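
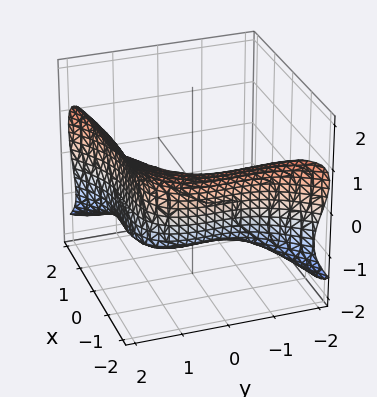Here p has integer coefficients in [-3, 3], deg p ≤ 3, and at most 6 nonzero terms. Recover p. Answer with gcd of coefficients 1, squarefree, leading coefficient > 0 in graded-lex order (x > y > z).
Degree: a generic line meets the surface in up to 3 points, so deg p = 3.
Observable constraints: it meets the z-axis at z = -1 (among the integer gridlines).
Solving for integer coefficients yields p as stated.

x^3 - y^3 - y^2*z + 3*z^3 + 3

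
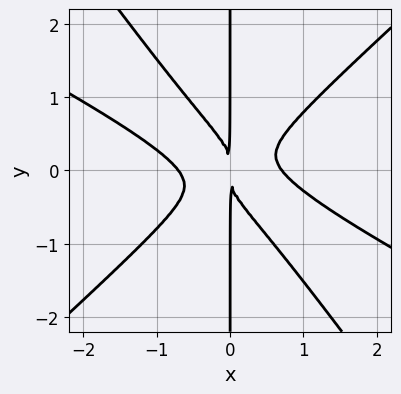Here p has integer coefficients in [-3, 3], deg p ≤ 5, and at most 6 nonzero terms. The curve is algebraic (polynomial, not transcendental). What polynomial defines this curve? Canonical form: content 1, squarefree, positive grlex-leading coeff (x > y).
1. Degree: a generic line meets the curve in up to 4 points, so deg p = 4.
2. From the visible intercepts: every point of the y-axis in the box is on the curve.
3. Assembling these constraints gives the stated polynomial.

2*x^4 + 3*x^3*y - 3*x^2*y^2 - 3*x*y^3 - x^2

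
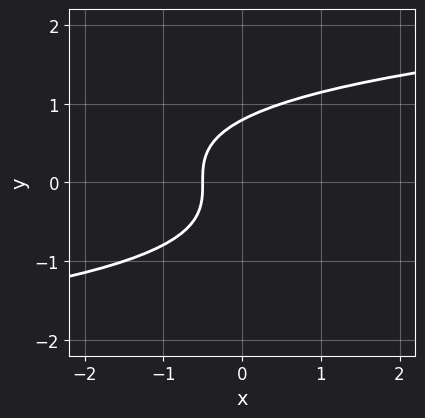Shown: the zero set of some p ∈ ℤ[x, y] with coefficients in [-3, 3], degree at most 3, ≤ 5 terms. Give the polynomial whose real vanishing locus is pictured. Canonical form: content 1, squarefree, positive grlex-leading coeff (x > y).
2*y^3 - 2*x - 1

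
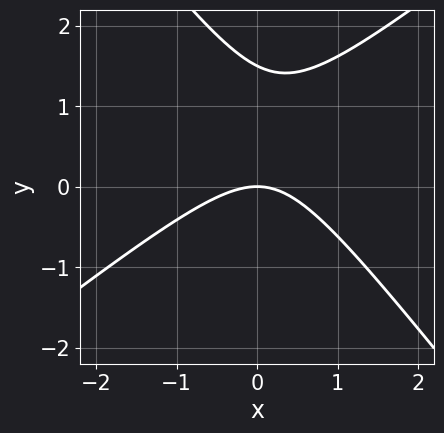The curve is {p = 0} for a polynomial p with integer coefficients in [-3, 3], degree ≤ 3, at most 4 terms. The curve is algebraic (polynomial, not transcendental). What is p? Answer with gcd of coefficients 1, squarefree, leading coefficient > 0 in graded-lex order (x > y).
2*x^2 - x*y - 2*y^2 + 3*y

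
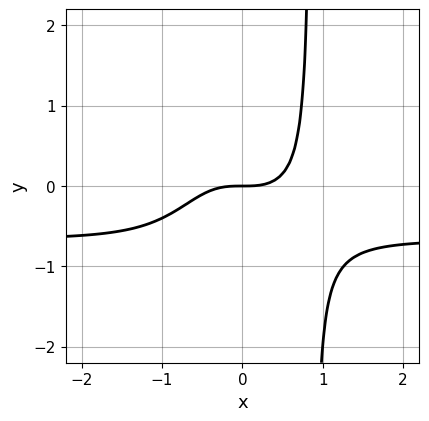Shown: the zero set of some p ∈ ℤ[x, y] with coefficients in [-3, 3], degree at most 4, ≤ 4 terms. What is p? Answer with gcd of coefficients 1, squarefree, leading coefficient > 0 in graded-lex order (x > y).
3*x^3*y + 2*x^3 - 2*y

1. deg p = 4. The shape is more complex than any degree-3 curve.
2. Observable constraints: it crosses the x-axis at the gridline x = 0; one y-axis crossing is at y = 0.
3. The integer polynomial consistent with all of this is the stated p.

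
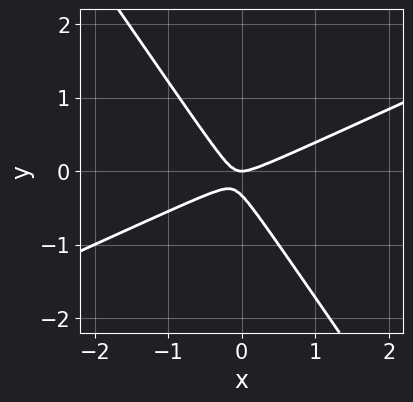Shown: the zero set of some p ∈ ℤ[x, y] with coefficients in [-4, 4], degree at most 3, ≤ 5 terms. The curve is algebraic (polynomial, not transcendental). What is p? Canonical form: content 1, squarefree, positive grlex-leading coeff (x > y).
2*x^2 - 3*x*y - 3*y^2 - y

The degree is 2 — the shape is more complex than any degree-1 curve.
Reading off the gridlines: it crosses the y-axis at the gridline y = 0; it crosses the x-axis at the gridline x = 0.
Putting this together gives p.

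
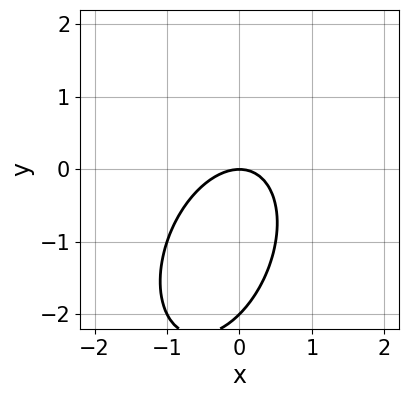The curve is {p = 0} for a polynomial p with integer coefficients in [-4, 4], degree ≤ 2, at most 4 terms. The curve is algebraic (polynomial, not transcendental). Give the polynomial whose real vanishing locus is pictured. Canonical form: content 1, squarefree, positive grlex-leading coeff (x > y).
2*x^2 - x*y + y^2 + 2*y

First, the degree is 2 — no degree-1 curve has this shape.
Next, from the axis intercepts and sections: among the integer gridlines, it crosses the y-axis at y ∈ {-2, 0}; one x-axis crossing is at x = 0.
Finally, solving for integer coefficients yields p as stated.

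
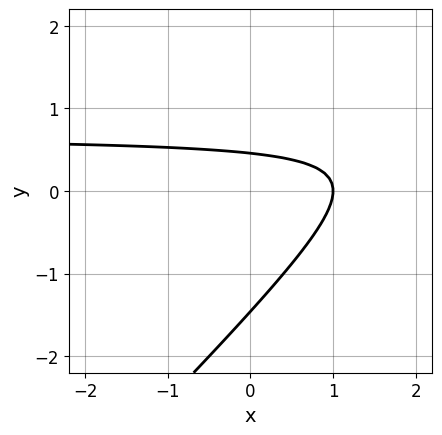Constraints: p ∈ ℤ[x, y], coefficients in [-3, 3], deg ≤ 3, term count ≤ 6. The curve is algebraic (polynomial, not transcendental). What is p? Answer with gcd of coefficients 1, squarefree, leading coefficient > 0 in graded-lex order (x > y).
deg p = 2. No degree-1 curve has this shape.
Observable constraints: it meets the x-axis at x = 1 (among the integer gridlines).
The integer polynomial consistent with all of this is the stated p.

3*x*y - 3*y^2 - 2*x - 3*y + 2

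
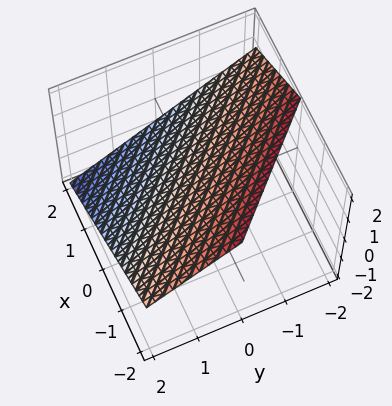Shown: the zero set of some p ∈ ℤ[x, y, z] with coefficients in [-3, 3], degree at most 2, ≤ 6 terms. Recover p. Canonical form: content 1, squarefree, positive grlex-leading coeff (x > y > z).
The degree is 1 — the surface is flat (a plane).
Reading off the gridlines: it meets the y-axis at y = 1 (among the integer gridlines); one x-axis crossing is at x = 1.
Together with the visible shape, these determine p as stated.

2*x + 2*y + 3*z - 2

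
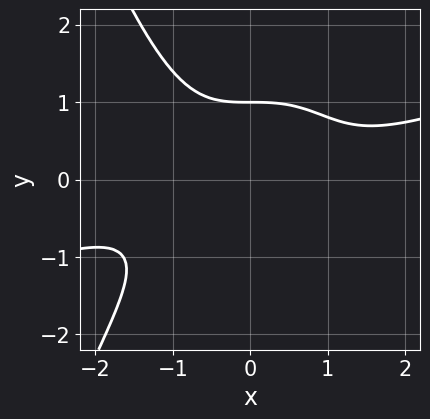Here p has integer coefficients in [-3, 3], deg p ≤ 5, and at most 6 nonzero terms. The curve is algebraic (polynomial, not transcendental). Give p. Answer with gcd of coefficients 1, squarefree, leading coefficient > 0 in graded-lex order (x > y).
The degree is 4 — a generic line meets the curve in up to 4 points.
Checking where it meets the axes: no x-intercept at any integer in the box; it meets the y-axis at y = 1 (among the integer gridlines).
Assembling these constraints gives the stated polynomial.

x^4 - 3*x^3*y - 3*y^3 + 3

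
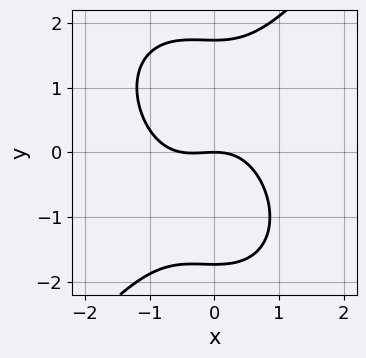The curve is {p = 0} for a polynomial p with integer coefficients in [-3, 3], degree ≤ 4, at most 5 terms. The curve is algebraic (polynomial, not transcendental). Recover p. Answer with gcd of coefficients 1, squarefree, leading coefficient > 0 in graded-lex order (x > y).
2*x^3 - y^3 + x^2 + 3*y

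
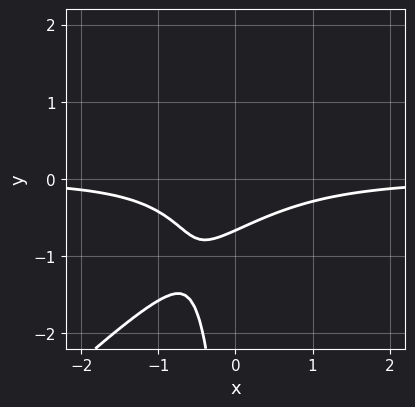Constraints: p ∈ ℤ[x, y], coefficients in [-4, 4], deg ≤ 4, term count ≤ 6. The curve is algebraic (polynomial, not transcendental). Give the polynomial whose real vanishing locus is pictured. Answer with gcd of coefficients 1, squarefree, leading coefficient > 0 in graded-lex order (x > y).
1. Degree: no degree-2 curve has this shape, so deg p = 3.
2. From the visible intercepts: it misses every integer gridline on the x-axis.
3. Assembling these constraints gives the stated polynomial.

3*x^2*y - 3*x*y^2 + 3*y + 2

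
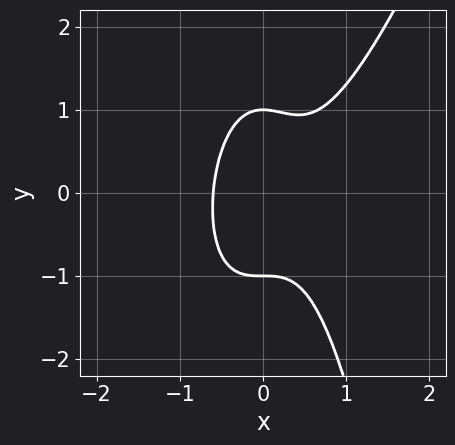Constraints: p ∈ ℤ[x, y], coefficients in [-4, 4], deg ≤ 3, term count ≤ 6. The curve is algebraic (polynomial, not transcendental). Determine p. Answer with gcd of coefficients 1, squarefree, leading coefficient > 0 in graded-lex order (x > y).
deg p = 3.
Checking where it meets the axes: the y-axis gridline crossings are at y ∈ {-1, 1}.
The integer polynomial consistent with all of this is the stated p.

3*x^3 - x^2*y - x^2 - y^2 + 1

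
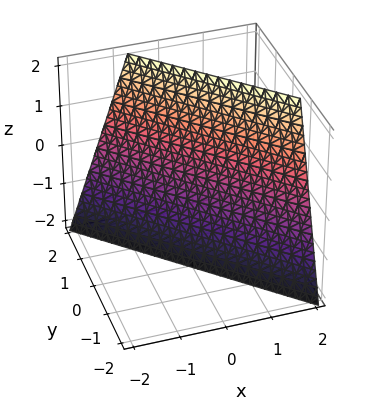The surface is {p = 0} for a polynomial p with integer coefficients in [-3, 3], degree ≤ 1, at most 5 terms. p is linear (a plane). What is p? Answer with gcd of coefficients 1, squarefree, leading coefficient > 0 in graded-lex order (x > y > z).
3*x + 3*y - z - 2

Degree: every cross-section is a straight line — this is a plane, so deg p = 1.
From the visible intercepts: it meets the z-axis at z = -2 (among the integer gridlines).
Solving for integer coefficients yields p as stated.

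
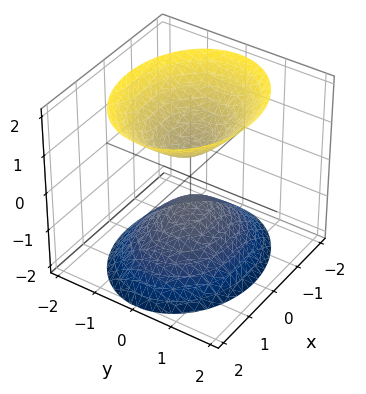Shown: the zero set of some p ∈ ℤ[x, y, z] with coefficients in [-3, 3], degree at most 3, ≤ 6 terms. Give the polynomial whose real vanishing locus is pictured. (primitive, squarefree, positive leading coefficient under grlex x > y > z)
(a) There are 2 components. They look like related sheets of one shape, so recover p as a whole.
(b) deg p = 2. Two sheets facing apart; a quadric.
(c) Symmetries: the z ↦ −z reflection is a symmetry, so z appears only in even powers; it's symmetric under y → −y, forcing even powers of y; mirror symmetry x ↦ −x ⇒ only even powers of x.
(d) From the visible intercepts: no x-intercept at any integer in the box; it misses every integer gridline on the y-axis.
(e) These observations pin down the coefficients.

2*x^2 + 3*y^2 - 2*z^2 + 1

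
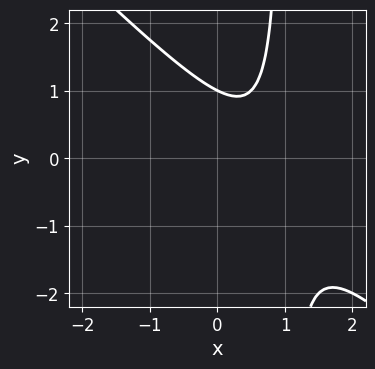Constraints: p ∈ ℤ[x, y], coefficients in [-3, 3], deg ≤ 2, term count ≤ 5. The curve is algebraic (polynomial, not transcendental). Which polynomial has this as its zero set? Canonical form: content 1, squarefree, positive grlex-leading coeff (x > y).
deg p = 2. No degree-1 curve has this shape.
Against the integer gridlines: it crosses the y-axis at the gridline y = 1; no x-intercept at any integer in the box.
Assembling these constraints gives the stated polynomial.

2*x^2 + 2*x*y - 3*x - 2*y + 2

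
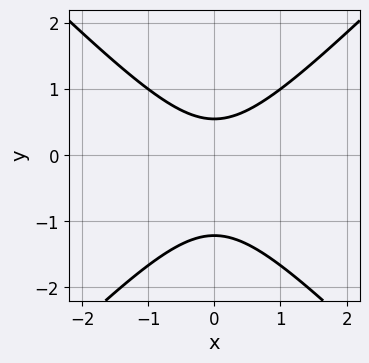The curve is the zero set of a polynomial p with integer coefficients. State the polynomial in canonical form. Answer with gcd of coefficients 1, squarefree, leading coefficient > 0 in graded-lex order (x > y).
3*x^2 - 3*y^2 - 2*y + 2

deg p = 2. No degree-1 curve has this shape.
Symmetries: the x ↦ −x reflection is a symmetry, so x appears only in even powers.
Reading off the gridlines: it misses every integer gridline on the x-axis.
Putting this together gives p.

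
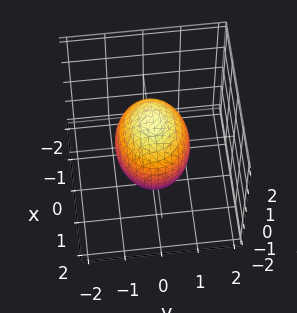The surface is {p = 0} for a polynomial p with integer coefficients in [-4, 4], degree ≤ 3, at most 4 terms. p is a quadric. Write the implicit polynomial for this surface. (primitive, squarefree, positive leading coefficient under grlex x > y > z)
(a) Degree: bounded and convex; a quadric, so deg p = 2.
(b) Symmetries: mirror symmetry y ↦ −y ⇒ only even powers of y; mirror symmetry x ↦ −x ⇒ only even powers of x; it's symmetric under z → −z, forcing even powers of z.
(c) Reading off the gridlines: among the integer gridlines, it crosses the y-axis at y ∈ {-1, 1}.
(d) Assembling these constraints gives the stated polynomial.

2*x^2 + 3*y^2 + 2*z^2 - 3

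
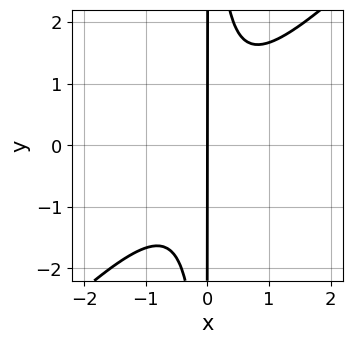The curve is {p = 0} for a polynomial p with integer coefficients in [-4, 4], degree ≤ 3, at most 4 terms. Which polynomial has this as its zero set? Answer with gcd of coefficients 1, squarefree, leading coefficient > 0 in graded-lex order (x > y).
3*x^3 - 3*x^2*y + 2*x

First, degree: no degree-2 curve has this shape, so deg p = 3.
Next, against the integer gridlines: one x-axis crossing is at x = 0; the visible y-axis segment lies entirely on the curve.
Finally, these observations pin down the coefficients.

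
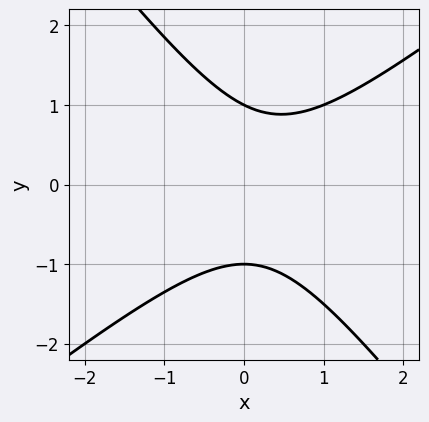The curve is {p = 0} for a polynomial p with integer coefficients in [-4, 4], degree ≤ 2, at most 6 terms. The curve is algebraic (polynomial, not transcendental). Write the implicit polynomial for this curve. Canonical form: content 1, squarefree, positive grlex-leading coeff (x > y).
(a) The degree is 2 — a generic line meets the curve in up to 2 points.
(b) Reading off the gridlines: it misses every integer gridline on the x-axis; among the integer gridlines, it crosses the y-axis at y ∈ {-1, 1}.
(c) These observations pin down the coefficients.

2*x^2 - x*y - 2*y^2 - x + 2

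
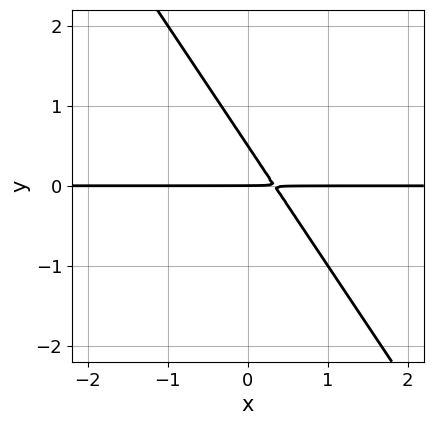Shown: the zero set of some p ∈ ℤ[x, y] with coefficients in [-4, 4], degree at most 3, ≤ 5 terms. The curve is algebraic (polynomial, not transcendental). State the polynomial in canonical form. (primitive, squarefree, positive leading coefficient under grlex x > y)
Degree: no degree-1 curve has this shape, so deg p = 2.
From the axis intercepts and sections: every point of the x-axis in the box is on the curve; it crosses the y-axis at the gridline y = 0.
Together with the visible shape, these determine p as stated.

3*x*y + 2*y^2 - y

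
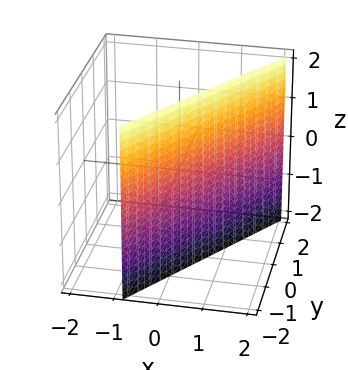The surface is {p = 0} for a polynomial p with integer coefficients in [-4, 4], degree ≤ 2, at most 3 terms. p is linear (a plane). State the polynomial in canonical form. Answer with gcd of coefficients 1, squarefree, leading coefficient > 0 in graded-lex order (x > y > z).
3*x - 2*y - 2

First, the degree is 1 — every cross-section is a straight line — this is a plane.
Then, from the axis intercepts and sections: one y-axis crossing is at y = -1; it misses every integer gridline on the z-axis.
Finally, solving for integer coefficients yields p as stated.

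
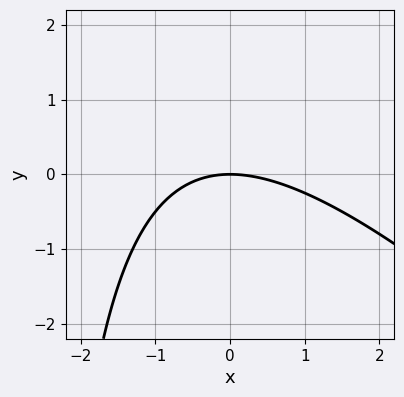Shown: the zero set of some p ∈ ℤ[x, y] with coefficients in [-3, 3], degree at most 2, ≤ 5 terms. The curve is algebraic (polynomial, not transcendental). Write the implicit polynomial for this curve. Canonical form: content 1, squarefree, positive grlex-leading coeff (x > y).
Degree: a generic line meets the curve in up to 2 points, so deg p = 2.
From the visible intercepts: one y-axis crossing is at y = 0; it crosses the x-axis at the gridline x = 0.
Matching integer coefficients to the picture gives p.

x^2 + x*y + 3*y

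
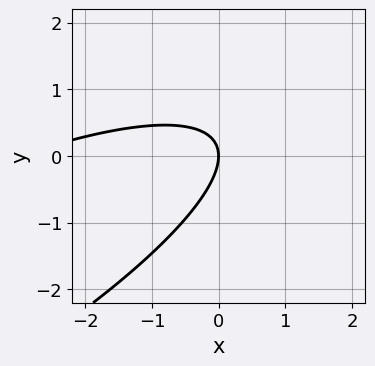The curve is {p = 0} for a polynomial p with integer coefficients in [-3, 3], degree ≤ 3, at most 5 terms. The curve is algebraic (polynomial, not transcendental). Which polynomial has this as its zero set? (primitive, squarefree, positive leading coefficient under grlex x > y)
1. deg p = 2. The shape is more complex than any degree-1 curve.
2. Checking where it meets the axes: it crosses the x-axis at the gridline x = 0; one y-axis crossing is at y = 0.
3. Together with the visible shape, these determine p as stated.

x^2 - 3*x*y + 3*y^2 + 3*x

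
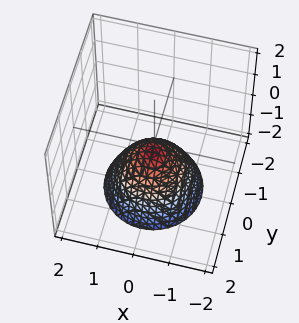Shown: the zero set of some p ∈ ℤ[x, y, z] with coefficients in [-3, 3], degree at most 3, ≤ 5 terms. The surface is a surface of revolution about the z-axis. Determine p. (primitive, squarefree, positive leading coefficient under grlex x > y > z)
1. Degree: no degree-1 surface has this shape, so deg p = 2.
2. Symmetries: rotational symmetry about the z-axis ⇒ p depends on x, y only through x² + y².
3. Against the integer gridlines: no x-intercept at any integer in the box; it misses every integer gridline on the y-axis; a circular section at z = -1 has radius between 0 and 1.
4. These observations pin down the coefficients.

3*x^2 + 3*y^2 + 3*z + 1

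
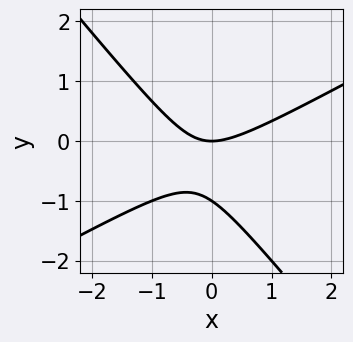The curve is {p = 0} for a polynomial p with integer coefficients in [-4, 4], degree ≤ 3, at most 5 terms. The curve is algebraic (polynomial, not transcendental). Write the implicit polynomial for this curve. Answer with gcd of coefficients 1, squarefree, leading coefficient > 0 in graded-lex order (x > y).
1. The degree is 2 — the shape is more complex than any degree-1 curve.
2. From the axis intercepts and sections: one x-axis crossing is at x = 0; among the integer gridlines, it crosses the y-axis at y ∈ {-1, 0}.
3. These observations pin down the coefficients.

2*x^2 - 2*x*y - 3*y^2 - 3*y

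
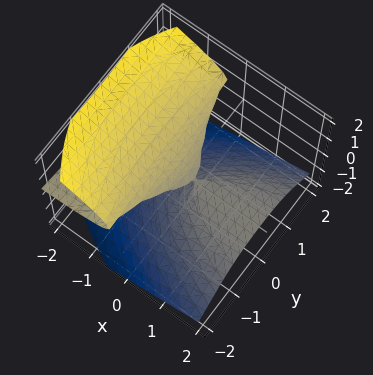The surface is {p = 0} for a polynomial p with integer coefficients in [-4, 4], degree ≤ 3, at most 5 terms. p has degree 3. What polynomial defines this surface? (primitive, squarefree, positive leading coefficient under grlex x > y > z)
y^2*z - 2*z^3 - 3*x*z - y^2 + z

First, deg p = 3. The shape is more complex than any degree-2 surface.
Then, checking where it meets the axes: it crosses the y-axis at the gridline y = 0; it meets the z-axis at z = 0 (among the integer gridlines).
Finally, fitting integer coefficients to these (and the overall shape) gives p. Check: (-2, 0, 0) on the x-axis lies on the surface, and p(-2, 0, 0) = 0. ✓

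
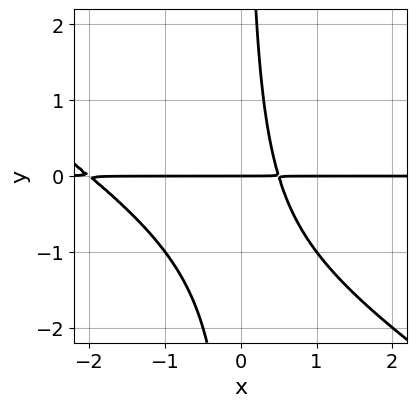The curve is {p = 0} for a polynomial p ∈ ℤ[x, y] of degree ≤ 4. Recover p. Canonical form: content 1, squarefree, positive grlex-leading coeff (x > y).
2*x^2*y + 3*x*y^2 + 3*x*y - 2*y

(a) deg p = 3. No degree-2 curve has this shape.
(b) Reading off the gridlines: it crosses the y-axis at the gridline y = 0; the visible x-axis segment lies entirely on the curve.
(c) The integer polynomial consistent with all of this is the stated p.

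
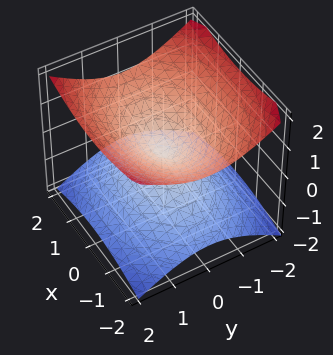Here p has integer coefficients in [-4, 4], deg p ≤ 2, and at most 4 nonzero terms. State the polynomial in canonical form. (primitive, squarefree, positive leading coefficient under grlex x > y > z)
x^2 + 2*y^2 - 3*z^2

1. Degree: a double cone through the origin; a quadric, so deg p = 2.
2. Symmetries: the x ↦ −x reflection is a symmetry, so x appears only in even powers; the y ↦ −y reflection is a symmetry, so y appears only in even powers; it's symmetric under z → −z, forcing even powers of z.
3. Observable constraints: it meets the y-axis at y = 0 (among the integer gridlines); it crosses the z-axis at the gridline z = 0; one x-axis crossing is at x = 0.
4. Fitting integer coefficients to these (and the overall shape) gives p.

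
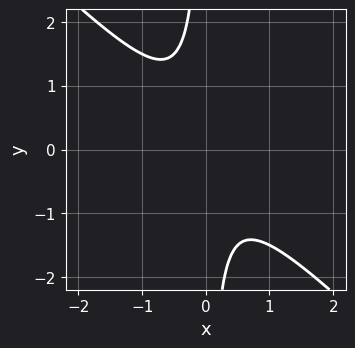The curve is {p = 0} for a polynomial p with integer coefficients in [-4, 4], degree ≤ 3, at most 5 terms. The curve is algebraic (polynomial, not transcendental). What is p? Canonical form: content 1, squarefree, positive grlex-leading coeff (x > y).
(a) deg p = 2. A generic line meets the curve in up to 2 points.
(b) From the visible intercepts: the curve avoids every integer x-axis point in the box; no y-intercept at any integer in the box.
(c) Matching integer coefficients to the picture gives p.

2*x^2 + 2*x*y + 1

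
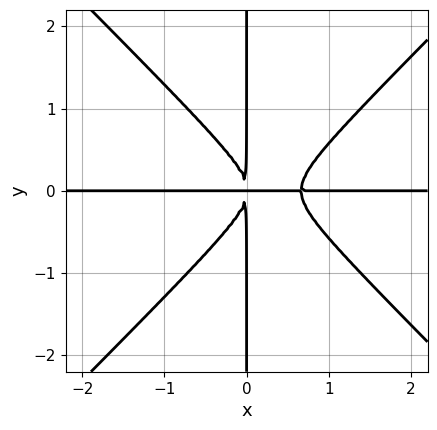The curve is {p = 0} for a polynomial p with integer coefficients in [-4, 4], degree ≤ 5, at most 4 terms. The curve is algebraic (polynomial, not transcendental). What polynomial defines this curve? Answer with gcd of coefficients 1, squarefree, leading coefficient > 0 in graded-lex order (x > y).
3*x^3*y - 3*x*y^3 - 2*x^2*y

First, degree: a generic line meets the curve in up to 4 points, so deg p = 4.
Next, from the axis intercepts and sections: the visible x-axis segment lies entirely on the curve; every point of the y-axis in the box is on the curve.
Finally, fitting integer coefficients to these (and the overall shape) gives p.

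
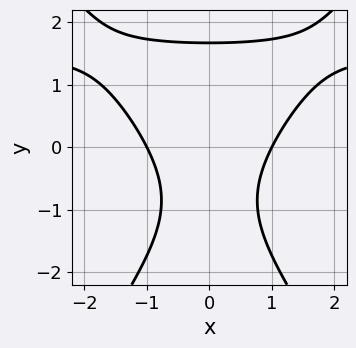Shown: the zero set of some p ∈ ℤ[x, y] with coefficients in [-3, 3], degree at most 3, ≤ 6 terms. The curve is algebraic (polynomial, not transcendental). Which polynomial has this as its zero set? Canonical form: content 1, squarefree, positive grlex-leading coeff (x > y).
2*x^2*y - y^3 - 3*x^2 + y + 3

(a) deg p = 3. The shape is more complex than any degree-2 curve.
(b) Symmetries: it's symmetric under x → −x, forcing even powers of x.
(c) Checking where it meets the axes: the x-axis gridline crossings are at x ∈ {-1, 1}.
(d) The integer polynomial consistent with all of this is the stated p.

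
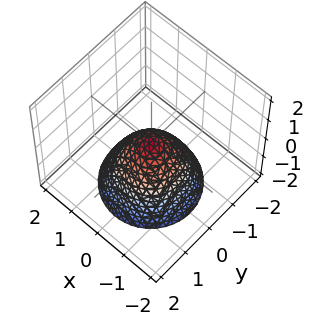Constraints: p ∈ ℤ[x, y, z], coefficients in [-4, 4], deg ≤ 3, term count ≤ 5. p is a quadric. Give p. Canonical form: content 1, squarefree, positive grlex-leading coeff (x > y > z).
x^2 + y^2 + z

The degree is 2 — a paraboloid; a quadric.
Symmetries: the surface is invariant under rotation about z: p = q(x² + y², z).
From the axis intercepts and sections: it meets the x-axis at x = 0 (among the integer gridlines); one z-axis crossing is at z = 0.
These observations pin down the coefficients.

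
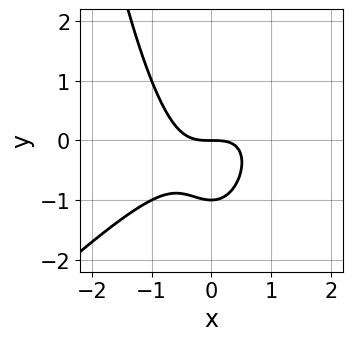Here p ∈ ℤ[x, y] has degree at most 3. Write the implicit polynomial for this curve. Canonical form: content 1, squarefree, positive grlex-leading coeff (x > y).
x^3 - x^2*y + y^2 + y

First, degree: no degree-2 curve has this shape, so deg p = 3.
Then, from the axis intercepts and sections: among the integer gridlines, it crosses the y-axis at y ∈ {-1, 0}; it crosses the x-axis at the gridline x = 0.
Finally, solving for integer coefficients yields p as stated.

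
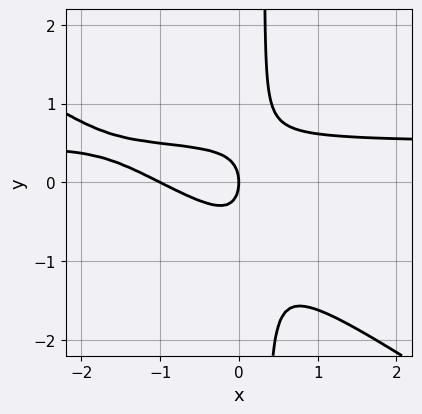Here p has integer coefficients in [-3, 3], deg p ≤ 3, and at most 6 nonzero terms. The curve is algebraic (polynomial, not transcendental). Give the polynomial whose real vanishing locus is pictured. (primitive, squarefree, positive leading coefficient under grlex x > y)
(a) Degree: the shape is more complex than any degree-2 curve, so deg p = 3.
(b) Observable constraints: one y-axis crossing is at y = 0; among the integer gridlines, it crosses the x-axis at x ∈ {-1, 0}.
(c) Matching integer coefficients to the picture gives p.

2*x^2*y + 3*x*y^2 - x^2 - y^2 - x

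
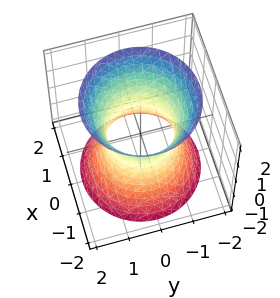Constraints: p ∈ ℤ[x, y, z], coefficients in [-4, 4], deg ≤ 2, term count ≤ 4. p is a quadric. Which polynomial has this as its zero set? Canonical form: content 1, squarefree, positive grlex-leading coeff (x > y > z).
First, deg p = 2.
Then, symmetries: it's symmetric under z → −z, forcing even powers of z; the z-axis is an axis of rotation, so x and y enter only as x² + y².
Then, against the integer gridlines: among the integer gridlines, it crosses the x-axis at x ∈ {-1, 1}; the surface avoids every integer z-axis point in the box; the y-axis gridline crossings are at y ∈ {-1, 1}; a circular section at z = -2 has radius between 1 and 2.
Finally, fitting integer coefficients to these (and the overall shape) gives p.

2*x^2 + 2*y^2 - z^2 - 2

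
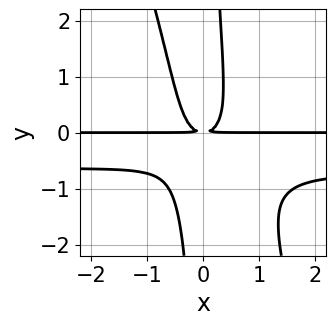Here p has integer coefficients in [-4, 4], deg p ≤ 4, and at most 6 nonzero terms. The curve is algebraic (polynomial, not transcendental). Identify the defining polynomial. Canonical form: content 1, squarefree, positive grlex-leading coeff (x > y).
3*x^2*y^2 + x*y^3 + 2*x^2*y - y^2

Degree: a generic line meets the curve in up to 4 points, so deg p = 4.
Reading off the gridlines: the visible x-axis segment lies entirely on the curve.
Matching integer coefficients to the picture gives p.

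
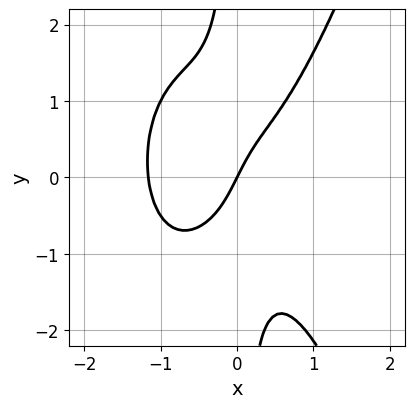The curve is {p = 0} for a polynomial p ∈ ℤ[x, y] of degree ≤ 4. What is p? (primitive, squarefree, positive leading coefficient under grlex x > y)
3*x^4 + 2*x^3 - 2*x*y^2 + 2*x - y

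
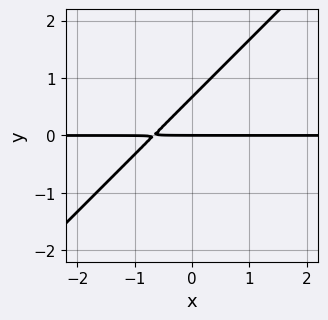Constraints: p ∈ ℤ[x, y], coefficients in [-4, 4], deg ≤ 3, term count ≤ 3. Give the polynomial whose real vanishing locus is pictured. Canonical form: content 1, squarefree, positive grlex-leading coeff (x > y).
Degree: a generic line meets the curve in up to 2 points, so deg p = 2.
Reading off the gridlines: one y-axis crossing is at y = 0; every point of the x-axis in the box is on the curve.
The integer polynomial consistent with all of this is the stated p.

3*x*y - 3*y^2 + 2*y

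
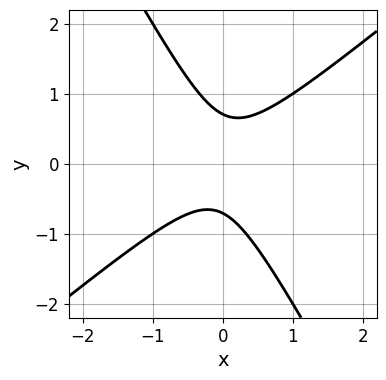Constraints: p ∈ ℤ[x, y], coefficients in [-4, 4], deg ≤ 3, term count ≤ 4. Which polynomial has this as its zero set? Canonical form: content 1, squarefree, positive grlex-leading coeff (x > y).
3*x^2 - 2*x*y - 2*y^2 + 1

1. The degree is 2 — a generic line meets the curve in up to 2 points.
2. From the visible intercepts: it misses every integer gridline on the x-axis.
3. Together with the visible shape, these determine p as stated.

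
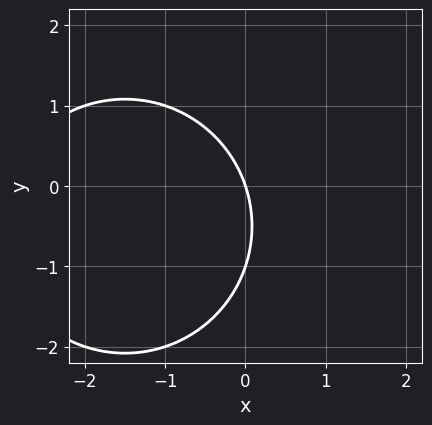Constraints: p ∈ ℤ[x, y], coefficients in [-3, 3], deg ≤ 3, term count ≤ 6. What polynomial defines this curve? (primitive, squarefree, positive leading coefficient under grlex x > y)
(a) Degree: a generic line meets the curve in up to 2 points, so deg p = 2.
(b) Reading off the gridlines: among the integer gridlines, it crosses the y-axis at y ∈ {-1, 0}; it crosses the x-axis at the gridline x = 0.
(c) Fitting integer coefficients to these (and the overall shape) gives p.

x^2 + y^2 + 3*x + y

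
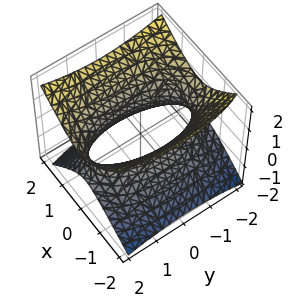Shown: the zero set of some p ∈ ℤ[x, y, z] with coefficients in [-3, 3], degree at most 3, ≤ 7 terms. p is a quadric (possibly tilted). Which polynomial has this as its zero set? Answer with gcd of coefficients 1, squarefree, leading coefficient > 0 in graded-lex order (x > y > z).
3*x^2 - x*z + y^2 - 3*z^2 - 3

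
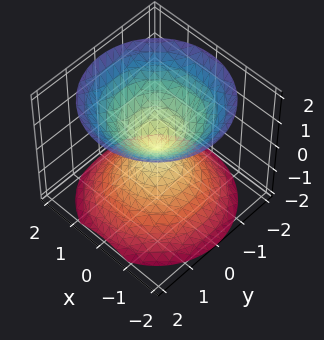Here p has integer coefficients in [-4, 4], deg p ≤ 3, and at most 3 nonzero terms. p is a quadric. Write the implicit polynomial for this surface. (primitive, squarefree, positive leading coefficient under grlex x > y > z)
First, there are 2 components. They look like related sheets of one shape, so recover p as a whole.
Then, deg p = 2. Two nappes meeting at a single point; a quadric.
Then, symmetries: the surface is invariant under rotation about z: p = q(x² + y², z); it's symmetric under z → −z, forcing even powers of z.
Then, reading off the gridlines: it crosses the z-axis at the gridline z = 0; it crosses the x-axis at the gridline x = 0; one y-axis crossing is at y = 0.
Finally, solving for integer coefficients yields p as stated.

x^2 + y^2 - z^2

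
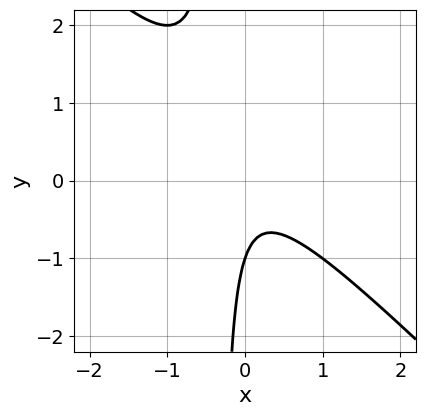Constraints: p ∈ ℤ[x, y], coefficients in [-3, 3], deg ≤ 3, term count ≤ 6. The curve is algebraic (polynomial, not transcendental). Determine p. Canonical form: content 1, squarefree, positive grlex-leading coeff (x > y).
3*x^2 + 3*x*y + y + 1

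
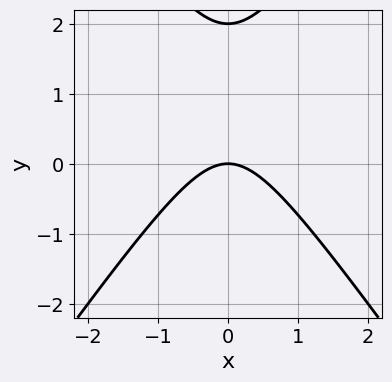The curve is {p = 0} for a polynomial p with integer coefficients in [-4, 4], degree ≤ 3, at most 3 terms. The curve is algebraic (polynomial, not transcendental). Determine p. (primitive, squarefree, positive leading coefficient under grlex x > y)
2*x^2 - y^2 + 2*y

1. The degree is 2 — no degree-1 curve has this shape.
2. Symmetries: it's symmetric under x → −x, forcing even powers of x.
3. Checking where it meets the axes: among the integer gridlines, it crosses the y-axis at y ∈ {0, 2}; it meets the x-axis at x = 0 (among the integer gridlines).
4. Putting this together gives p.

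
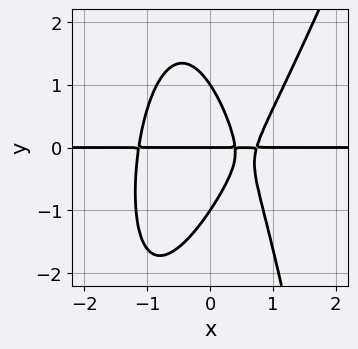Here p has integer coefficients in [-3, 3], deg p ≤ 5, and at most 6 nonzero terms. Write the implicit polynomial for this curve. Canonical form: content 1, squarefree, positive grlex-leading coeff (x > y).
3*x^3*y - x^2*y^2 - y^3 - 3*x*y + y

First, deg p = 4. No degree-3 curve has this shape.
Then, from the axis intercepts and sections: every point of the x-axis in the box is on the curve; the y-axis gridline crossings are at y ∈ {-1, 0, 1}.
Finally, together with the visible shape, these determine p as stated.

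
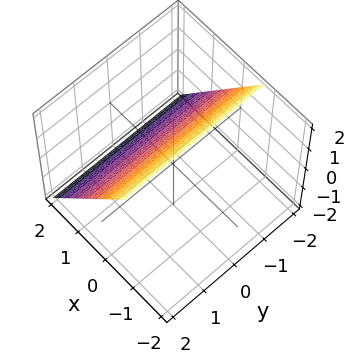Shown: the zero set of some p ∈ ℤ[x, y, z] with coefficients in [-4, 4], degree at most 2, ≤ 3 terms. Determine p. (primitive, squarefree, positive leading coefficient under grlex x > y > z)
3*x + 2*z - 2

1. deg p = 1.
2. Reading off the gridlines: it meets the z-axis at z = 1 (among the integer gridlines); the surface avoids every integer y-axis point in the box.
3. Fitting integer coefficients to these (and the overall shape) gives p.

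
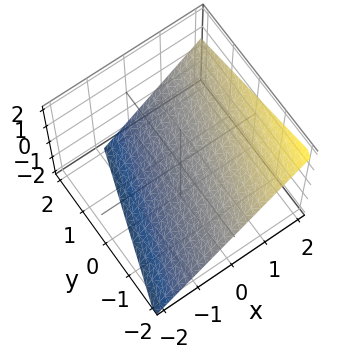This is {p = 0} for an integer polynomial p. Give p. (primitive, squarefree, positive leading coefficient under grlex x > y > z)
3*x - y - 3*z - 2

1. Degree: every cross-section is a straight line — this is a plane, so deg p = 1.
2. From the visible intercepts: it meets the y-axis at y = -2 (among the integer gridlines).
3. Matching integer coefficients to the picture gives p.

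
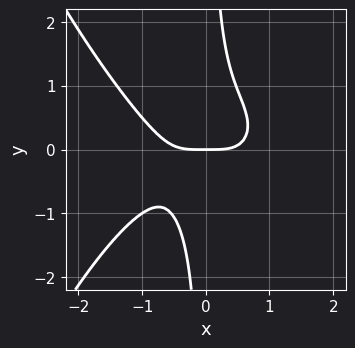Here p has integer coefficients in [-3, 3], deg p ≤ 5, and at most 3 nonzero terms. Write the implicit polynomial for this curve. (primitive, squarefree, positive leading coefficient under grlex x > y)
x^4 + 2*x*y^2 - y

First, the degree is 4 — a generic line meets the curve in up to 4 points.
Then, checking where it meets the axes: one y-axis crossing is at y = 0; it crosses the x-axis at the gridline x = 0.
Finally, assembling these constraints gives the stated polynomial.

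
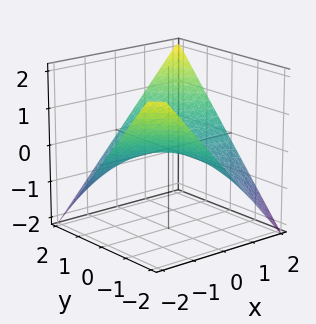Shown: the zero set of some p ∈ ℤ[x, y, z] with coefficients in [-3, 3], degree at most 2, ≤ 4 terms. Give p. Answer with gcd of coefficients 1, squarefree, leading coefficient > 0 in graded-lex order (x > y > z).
(a) Degree: a saddle surface; a quadric, so deg p = 2.
(b) From the axis intercepts and sections: one z-axis crossing is at z = 0; every point of the x-axis in the box is on the surface; every point of the y-axis in the box is on the surface.
(c) Putting this together gives p.

x*y - 2*z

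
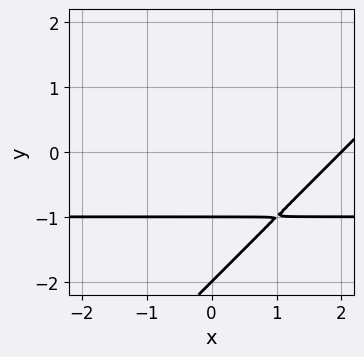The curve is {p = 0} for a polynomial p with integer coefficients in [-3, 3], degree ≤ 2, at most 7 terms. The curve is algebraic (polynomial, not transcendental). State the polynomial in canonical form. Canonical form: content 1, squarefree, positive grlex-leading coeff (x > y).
x*y - y^2 + x - 3*y - 2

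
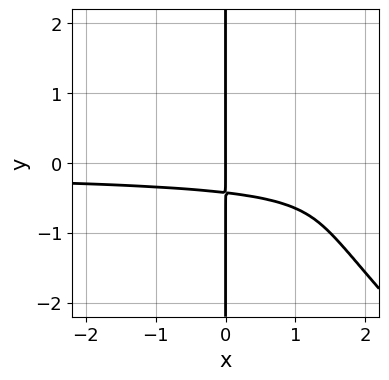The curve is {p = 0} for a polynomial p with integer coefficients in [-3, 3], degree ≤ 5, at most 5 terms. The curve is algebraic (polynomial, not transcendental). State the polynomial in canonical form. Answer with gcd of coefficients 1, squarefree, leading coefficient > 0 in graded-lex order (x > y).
2*x^2*y^2 + 2*x*y^3 + 2*x*y + x

Degree: no degree-3 curve has this shape, so deg p = 4.
From the visible intercepts: every point of the y-axis in the box is on the curve; it crosses the x-axis at the gridline x = 0.
Together with the visible shape, these determine p as stated.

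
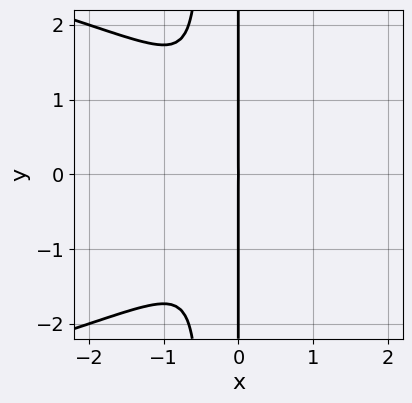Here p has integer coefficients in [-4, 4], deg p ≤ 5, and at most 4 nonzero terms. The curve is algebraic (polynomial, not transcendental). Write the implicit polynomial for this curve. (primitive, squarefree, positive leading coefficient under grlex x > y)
2*x^2*y^2 + 3*x^3 + x*y^2

The degree is 4 — no degree-3 curve has this shape.
Symmetries: it's symmetric under y → −y, forcing even powers of y.
Against the integer gridlines: the visible y-axis segment lies entirely on the curve; it meets the x-axis at x = 0 (among the integer gridlines).
These observations pin down the coefficients.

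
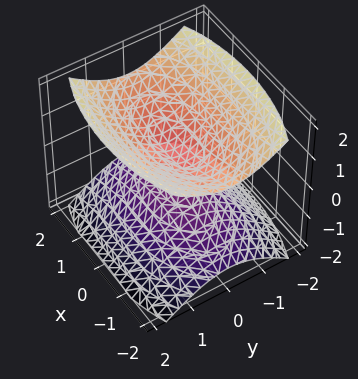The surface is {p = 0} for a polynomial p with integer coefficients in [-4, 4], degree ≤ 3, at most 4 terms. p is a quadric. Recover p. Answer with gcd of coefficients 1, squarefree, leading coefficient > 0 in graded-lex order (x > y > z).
First, there are 2 components.
Next, the degree is 2 — two separate bowl-shaped sheets opening away from each other; a quadric.
Then, symmetries: the z ↦ −z reflection is a symmetry, so z appears only in even powers; mirror symmetry x ↦ −x ⇒ only even powers of x; mirror symmetry y ↦ −y ⇒ only even powers of y.
Next, observable constraints: it misses every integer gridline on the x-axis; no y-intercept at any integer in the box.
Finally, solving for integer coefficients yields p as stated.

x^2 + 3*y^2 - 3*z^2 + 1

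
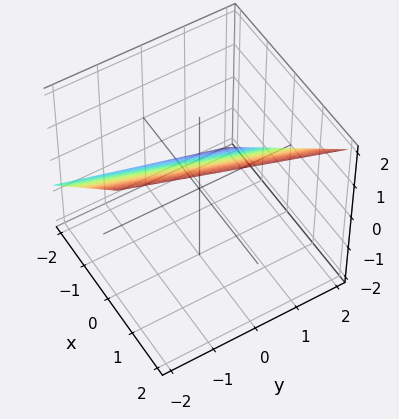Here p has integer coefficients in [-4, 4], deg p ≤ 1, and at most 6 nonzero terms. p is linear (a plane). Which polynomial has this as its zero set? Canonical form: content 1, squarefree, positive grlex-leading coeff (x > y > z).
First, deg p = 1.
Next, from the axis intercepts and sections: it meets the y-axis at y = 2 (among the integer gridlines).
Finally, these observations pin down the coefficients.

3*x - y - 3*z + 2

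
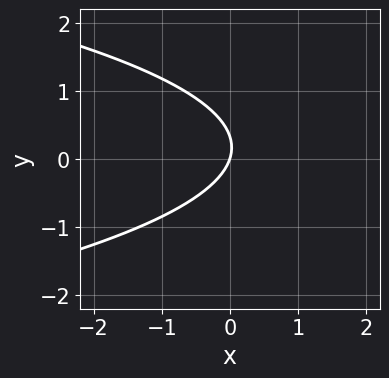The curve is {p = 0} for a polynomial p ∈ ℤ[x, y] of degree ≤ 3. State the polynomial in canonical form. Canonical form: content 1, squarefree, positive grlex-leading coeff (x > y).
3*y^2 + 3*x - y

deg p = 2. A generic line meets the curve in up to 2 points.
From the axis intercepts and sections: one y-axis crossing is at y = 0; it crosses the x-axis at the gridline x = 0.
The integer polynomial consistent with all of this is the stated p.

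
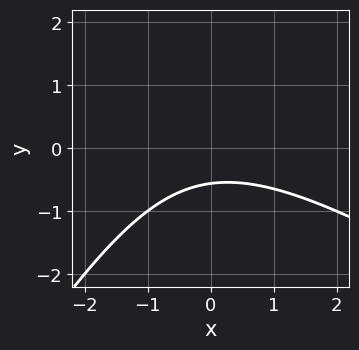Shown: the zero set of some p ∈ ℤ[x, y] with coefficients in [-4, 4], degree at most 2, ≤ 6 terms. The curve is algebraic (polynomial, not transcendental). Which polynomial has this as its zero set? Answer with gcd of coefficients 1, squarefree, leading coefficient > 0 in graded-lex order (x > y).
x^2 + x*y - y^2 + 3*y + 2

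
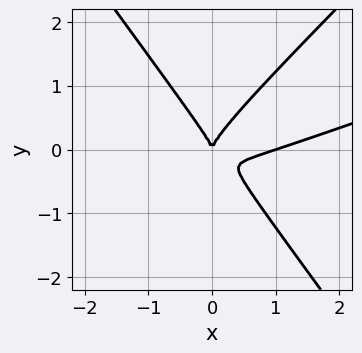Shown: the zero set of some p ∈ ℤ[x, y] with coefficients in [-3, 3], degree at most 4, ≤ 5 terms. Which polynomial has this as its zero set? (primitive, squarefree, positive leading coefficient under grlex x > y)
x^3 - 3*x^2*y + 2*y^3 - x^2

The degree is 3 — no degree-2 curve has this shape.
Checking where it meets the axes: one y-axis crossing is at y = 0; among the integer gridlines, it crosses the x-axis at x ∈ {0, 1}.
Putting this together gives p.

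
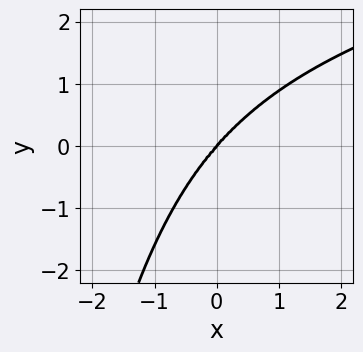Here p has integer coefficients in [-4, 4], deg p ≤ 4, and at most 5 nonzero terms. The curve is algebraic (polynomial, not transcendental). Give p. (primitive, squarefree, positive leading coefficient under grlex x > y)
1. Degree: no degree-3 curve has this shape, so deg p = 4.
2. Reading off the gridlines: it crosses the y-axis at the gridline y = 0; it meets the x-axis at x = 0 (among the integer gridlines).
3. Together with the visible shape, these determine p as stated.

2*x^2*y^2 - 3*x^3 + 2*y^3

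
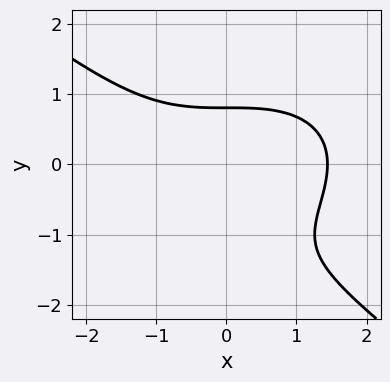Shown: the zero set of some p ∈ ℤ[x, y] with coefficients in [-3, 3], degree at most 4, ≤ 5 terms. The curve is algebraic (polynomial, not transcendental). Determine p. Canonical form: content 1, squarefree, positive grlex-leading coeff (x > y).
x^3 + 2*y^3 + 3*y^2 - 3

1. deg p = 3. The shape is more complex than any degree-2 curve.
2. The integer polynomial consistent with all of this is the stated p.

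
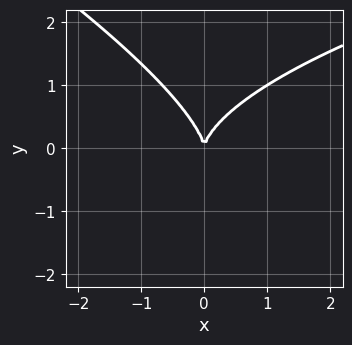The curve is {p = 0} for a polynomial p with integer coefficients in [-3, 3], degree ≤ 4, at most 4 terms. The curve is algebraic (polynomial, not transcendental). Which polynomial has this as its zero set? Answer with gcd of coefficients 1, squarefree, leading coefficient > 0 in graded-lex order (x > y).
1. The degree is 3 — no degree-2 curve has this shape.
2. Observable constraints: it meets the y-axis at y = 0 (among the integer gridlines); it meets the x-axis at x = 0 (among the integer gridlines).
3. The integer polynomial consistent with all of this is the stated p.

x*y^2 + 2*y^3 - 3*x^2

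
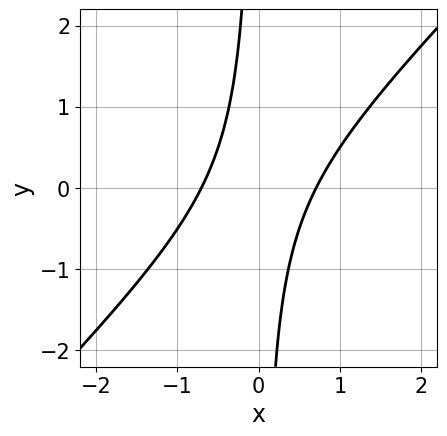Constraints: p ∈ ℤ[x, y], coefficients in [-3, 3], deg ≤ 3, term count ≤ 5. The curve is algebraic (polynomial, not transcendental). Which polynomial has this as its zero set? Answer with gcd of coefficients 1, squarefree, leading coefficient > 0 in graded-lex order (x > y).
2*x^2 - 2*x*y - 1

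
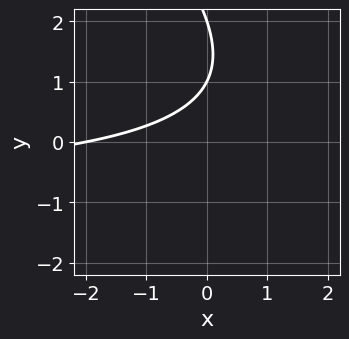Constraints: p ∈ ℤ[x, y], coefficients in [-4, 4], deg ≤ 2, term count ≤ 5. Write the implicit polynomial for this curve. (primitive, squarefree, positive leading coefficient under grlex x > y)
x*y + y^2 + x - 3*y + 2

1. The degree is 2 — a generic line meets the curve in up to 2 points.
2. Checking where it meets the axes: it meets the x-axis at x = -2 (among the integer gridlines); the y-axis gridline crossings are at y ∈ {1, 2}.
3. Assembling these constraints gives the stated polynomial.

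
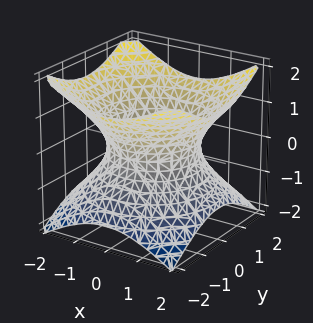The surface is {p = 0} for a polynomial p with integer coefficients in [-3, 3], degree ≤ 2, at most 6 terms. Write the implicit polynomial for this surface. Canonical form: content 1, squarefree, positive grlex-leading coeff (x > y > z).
2*x^2 + 2*y^2 - 3*z^2 - 3

First, degree: an hourglass — one-sheet hyperboloid; a quadric, so deg p = 2.
Next, by symmetry, the z-axis is an axis of rotation, so x and y enter only as x² + y²; it's symmetric under z → −z, forcing even powers of z.
Then, reading off the gridlines: the surface avoids every integer z-axis point in the box; a circular section at z = -1 has radius between 1 and 2.
Finally, assembling these constraints gives the stated polynomial.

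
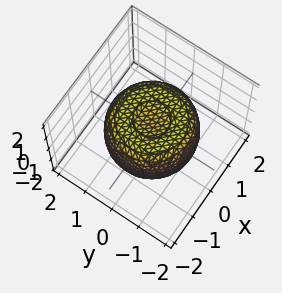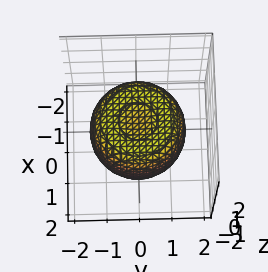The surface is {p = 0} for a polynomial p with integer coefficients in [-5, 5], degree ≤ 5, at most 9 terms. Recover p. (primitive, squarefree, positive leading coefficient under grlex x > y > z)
2*x^4 + 4*x^2*y^2 + 2*y^4 - 3*x^2 - 3*y^2 + 3*z^2 - 2

(a) The degree is 4 — a generic line meets the surface in up to 4 points.
(b) Symmetries: the surface is invariant under rotation about z: p = q(x² + y², z).
(c) Observable constraints: a circular section at z = 0 has radius between 1 and 2.
(d) Together with the visible shape, these determine p as stated.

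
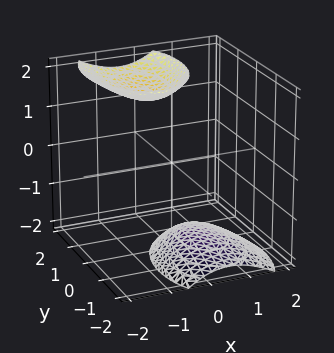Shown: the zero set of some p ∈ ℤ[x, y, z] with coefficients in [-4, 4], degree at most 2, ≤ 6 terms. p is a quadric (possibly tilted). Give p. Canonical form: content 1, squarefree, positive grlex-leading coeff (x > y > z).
(a) There are 2 components. Treating them together as one polynomial.
(b) deg p = 2. No degree-1 surface has this shape.
(c) Checking where it meets the axes: the surface avoids every integer y-axis point in the box; it misses every integer gridline on the x-axis.
(d) Solving for integer coefficients yields p as stated.

2*x^2 + x*z + y^2 - y*z - z^2 + 3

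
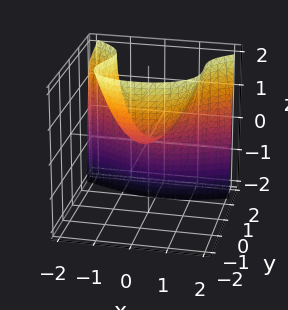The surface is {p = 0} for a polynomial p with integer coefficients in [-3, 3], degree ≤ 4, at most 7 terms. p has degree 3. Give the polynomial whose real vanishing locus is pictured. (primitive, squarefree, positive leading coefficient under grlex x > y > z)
3*y^3 - 2*y^2*z - 3*x^2 + x*y + 3*z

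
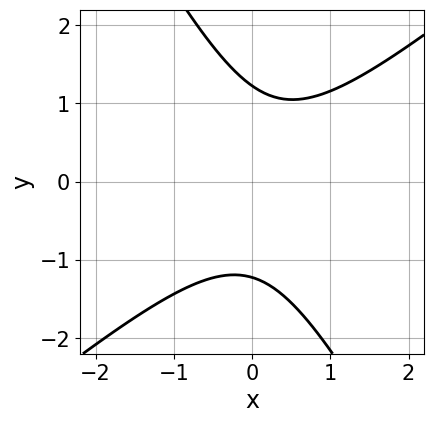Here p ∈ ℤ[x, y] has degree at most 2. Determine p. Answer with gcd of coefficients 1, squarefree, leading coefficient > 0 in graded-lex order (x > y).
1. Degree: the shape is more complex than any degree-1 curve, so deg p = 2.
2. Against the integer gridlines: no x-intercept at any integer in the box.
3. Fitting integer coefficients to these (and the overall shape) gives p.

3*x^2 - 2*x*y - 2*y^2 - x + 3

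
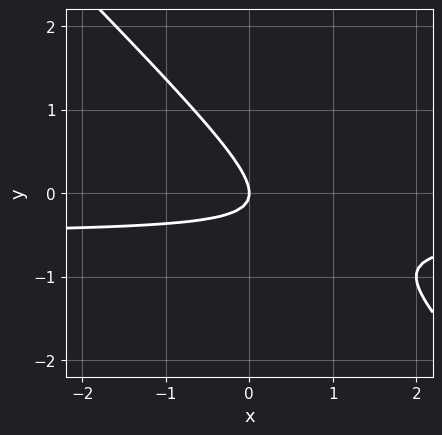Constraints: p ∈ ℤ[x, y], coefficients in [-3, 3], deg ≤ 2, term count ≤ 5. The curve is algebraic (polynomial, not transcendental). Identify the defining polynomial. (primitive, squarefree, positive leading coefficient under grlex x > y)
First, degree: no degree-1 curve has this shape, so deg p = 2.
Then, against the integer gridlines: one y-axis crossing is at y = 0; one x-axis crossing is at x = 0.
Finally, together with the visible shape, these determine p as stated.

2*x*y + 2*y^2 + x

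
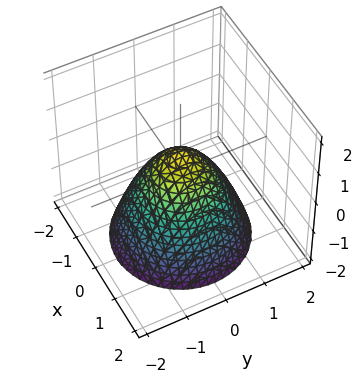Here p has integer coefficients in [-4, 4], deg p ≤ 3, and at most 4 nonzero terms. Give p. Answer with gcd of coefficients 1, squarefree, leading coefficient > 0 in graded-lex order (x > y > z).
2*x^2 + 2*y^2 + 2*z - 1

(a) deg p = 2. The shape is more complex than any degree-1 surface.
(b) Symmetries: rotational symmetry about the z-axis ⇒ p depends on x, y only through x² + y².
(c) Reading off the gridlines: a circular section at z = -1 has radius between 1 and 2.
(d) The integer polynomial consistent with all of this is the stated p.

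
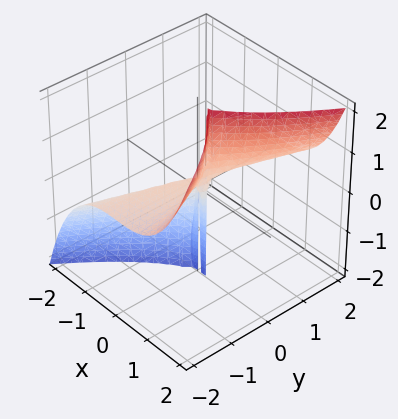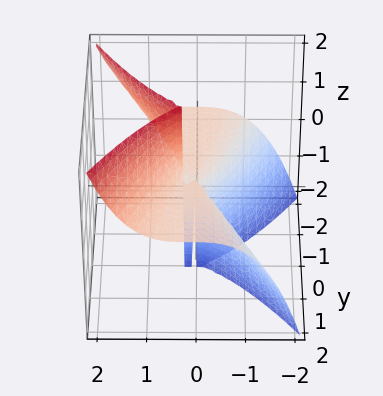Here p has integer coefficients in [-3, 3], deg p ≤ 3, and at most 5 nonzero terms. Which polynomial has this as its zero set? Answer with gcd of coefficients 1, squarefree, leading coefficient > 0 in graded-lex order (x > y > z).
1. The degree is 3 — a generic line meets the surface in up to 3 points.
2. From the visible intercepts: one y-axis crossing is at y = 0; it crosses the x-axis at the gridline x = 0; the visible z-axis segment lies entirely on the surface.
3. Solving for integer coefficients yields p as stated.

3*x^3 - 3*y^2*z - x^2 + y^2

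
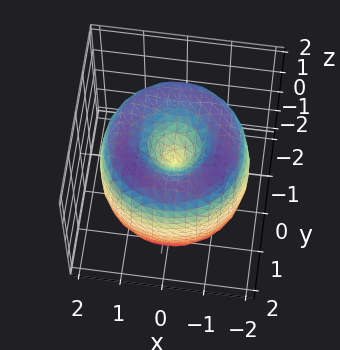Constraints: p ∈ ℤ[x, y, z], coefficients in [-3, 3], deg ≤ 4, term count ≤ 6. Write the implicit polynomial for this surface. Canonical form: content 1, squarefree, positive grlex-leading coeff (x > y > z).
deg p = 4. The shape is more complex than any degree-3 surface.
By symmetry, the surface is invariant under rotation about z: p = q(x² + y², z).
Checking where it meets the axes: one z-axis crossing is at z = 0; a circular section at z = 1 has radius between 0 and 1; it meets the y-axis at y = 0 (among the integer gridlines); it meets the x-axis at x = 0 (among the integer gridlines).
Putting this together gives p.

x^4 + 2*x^2*y^2 + y^4 - 3*x^2 - 3*y^2 + z^2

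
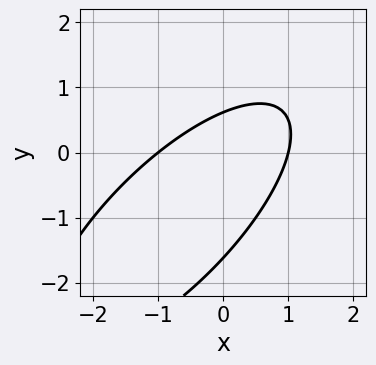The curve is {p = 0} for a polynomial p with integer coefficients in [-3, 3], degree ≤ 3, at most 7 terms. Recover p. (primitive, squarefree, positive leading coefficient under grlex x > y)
2*x^2 - 3*x*y + 2*y^2 + 2*y - 2

Degree: a generic line meets the curve in up to 2 points, so deg p = 2.
From the axis intercepts and sections: the x-axis gridline crossings are at x ∈ {-1, 1}.
The integer polynomial consistent with all of this is the stated p.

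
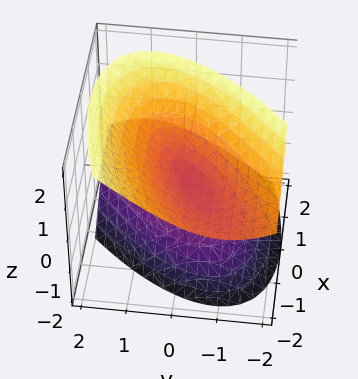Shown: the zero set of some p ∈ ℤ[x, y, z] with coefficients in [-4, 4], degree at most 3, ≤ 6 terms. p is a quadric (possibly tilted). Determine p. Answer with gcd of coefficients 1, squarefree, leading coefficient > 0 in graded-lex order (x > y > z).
x^2 - 2*x*y + 2*x*z + 2*y^2 - 2*z^2

First, I count 2 distinct pieces. They look like related sheets of one shape, so recover p as a whole.
Then, the degree is 2 — the shape is more complex than any degree-1 surface.
Next, from the visible intercepts: it meets the z-axis at z = 0 (among the integer gridlines); it meets the y-axis at y = 0 (among the integer gridlines); it meets the x-axis at x = 0 (among the integer gridlines).
Finally, these observations pin down the coefficients.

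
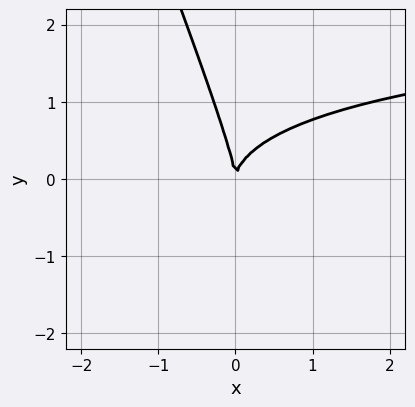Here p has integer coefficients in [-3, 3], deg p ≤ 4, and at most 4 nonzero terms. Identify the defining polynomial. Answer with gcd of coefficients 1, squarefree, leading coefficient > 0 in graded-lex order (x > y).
Degree: a generic line meets the curve in up to 3 points, so deg p = 3.
From the visible intercepts: it crosses the x-axis at the gridline x = 0; it meets the y-axis at y = 0 (among the integer gridlines).
Matching integer coefficients to the picture gives p.

x^2*y + 3*x*y^2 + y^3 - 3*x^2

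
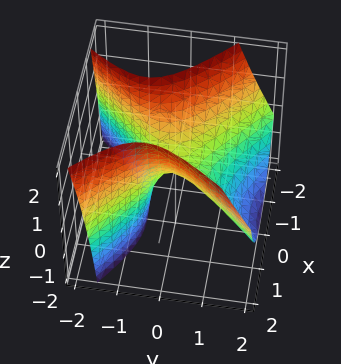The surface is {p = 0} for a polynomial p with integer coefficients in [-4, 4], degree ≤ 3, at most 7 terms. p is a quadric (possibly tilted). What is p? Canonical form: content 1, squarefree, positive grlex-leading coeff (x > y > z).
(a) deg p = 2.
(b) Observable constraints: one z-axis crossing is at z = 0; it crosses the x-axis at the gridline x = 0; it meets the y-axis at y = 0 (among the integer gridlines).
(c) Assembling these constraints gives the stated polynomial.

3*x^2 + x*y - 3*y^2 - 2*y*z - 2*z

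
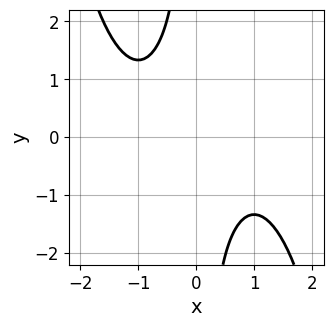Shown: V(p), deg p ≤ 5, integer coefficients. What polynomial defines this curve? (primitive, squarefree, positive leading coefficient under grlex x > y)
x^4 + 3*x*y + 3

First, deg p = 4. The shape is more complex than any degree-3 curve.
Then, observable constraints: the curve avoids every integer y-axis point in the box; the curve avoids every integer x-axis point in the box.
Finally, matching integer coefficients to the picture gives p.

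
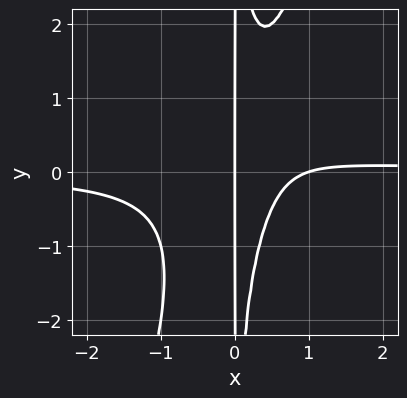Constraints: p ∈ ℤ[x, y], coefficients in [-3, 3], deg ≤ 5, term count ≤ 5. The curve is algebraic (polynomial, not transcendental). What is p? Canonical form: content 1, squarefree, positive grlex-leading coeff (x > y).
First, the degree is 4 — no degree-3 curve has this shape.
Then, against the integer gridlines: the x-axis gridline crossings are at x ∈ {0, 1}; the visible y-axis segment lies entirely on the curve.
Finally, these observations pin down the coefficients.

3*x^3*y - x^2*y^2 - x^2 + x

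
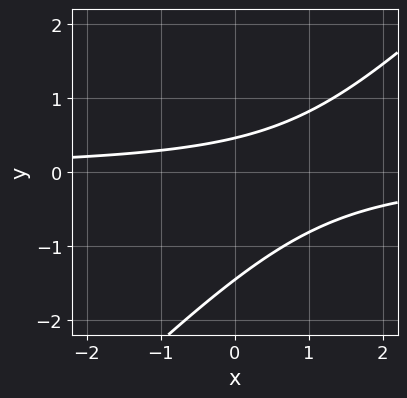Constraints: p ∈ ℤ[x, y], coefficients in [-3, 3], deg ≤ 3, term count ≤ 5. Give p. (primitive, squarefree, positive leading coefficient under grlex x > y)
First, deg p = 2. No degree-1 curve has this shape.
Next, from the axis intercepts and sections: it misses every integer gridline on the x-axis.
Finally, solving for integer coefficients yields p as stated.

3*x*y - 3*y^2 - 3*y + 2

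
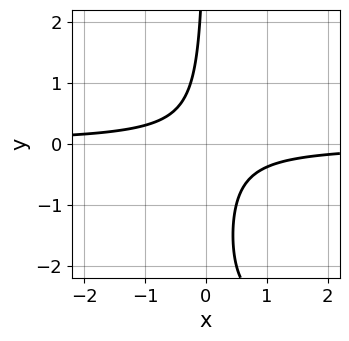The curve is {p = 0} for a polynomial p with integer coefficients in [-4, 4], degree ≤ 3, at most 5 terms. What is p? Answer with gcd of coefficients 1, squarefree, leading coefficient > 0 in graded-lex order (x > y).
x*y^2 + 3*x*y + 1

The degree is 3 — no degree-2 curve has this shape.
From the visible intercepts: it misses every integer gridline on the x-axis; it misses every integer gridline on the y-axis.
Putting this together gives p.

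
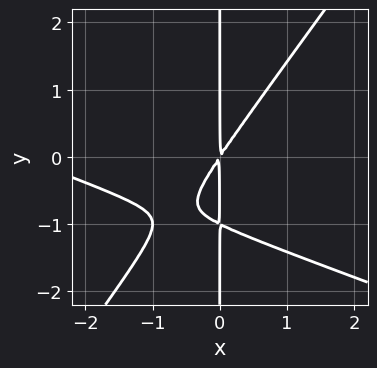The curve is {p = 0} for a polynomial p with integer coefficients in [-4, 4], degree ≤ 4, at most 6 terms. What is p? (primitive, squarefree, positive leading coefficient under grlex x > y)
The degree is 3 — the shape is more complex than any degree-2 curve.
Against the integer gridlines: every point of the y-axis in the box is on the curve.
Fitting integer coefficients to these (and the overall shape) gives p.

x^3 + 2*x^2*y - 2*x*y^2 + 3*x^2 - 2*x*y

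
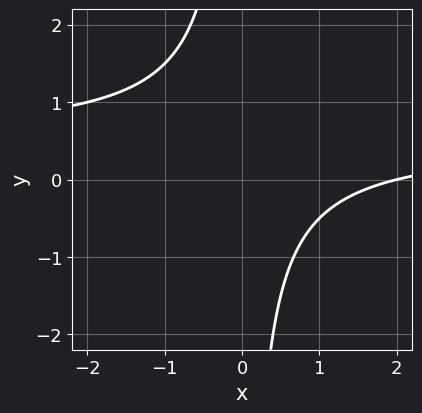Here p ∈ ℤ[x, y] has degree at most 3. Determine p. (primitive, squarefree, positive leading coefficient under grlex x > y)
deg p = 2. No degree-1 curve has this shape.
Reading off the gridlines: the curve avoids every integer y-axis point in the box; it meets the x-axis at x = 2 (among the integer gridlines).
Matching integer coefficients to the picture gives p.

2*x*y - x + 2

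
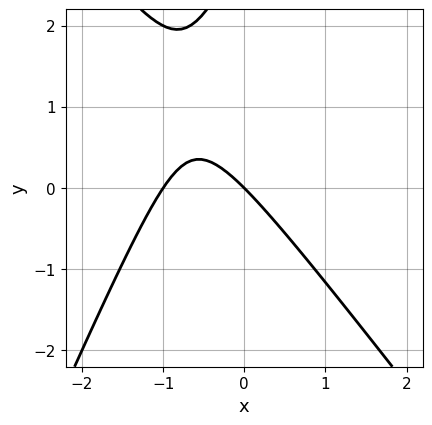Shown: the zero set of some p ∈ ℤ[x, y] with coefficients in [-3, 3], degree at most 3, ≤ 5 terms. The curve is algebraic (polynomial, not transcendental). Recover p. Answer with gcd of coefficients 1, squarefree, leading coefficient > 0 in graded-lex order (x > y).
3*x^2 + x*y - y^2 + 3*x + 3*y

The degree is 2 — no degree-1 curve has this shape.
From the axis intercepts and sections: one y-axis crossing is at y = 0; the x-axis gridline crossings are at x ∈ {-1, 0}.
Fitting integer coefficients to these (and the overall shape) gives p.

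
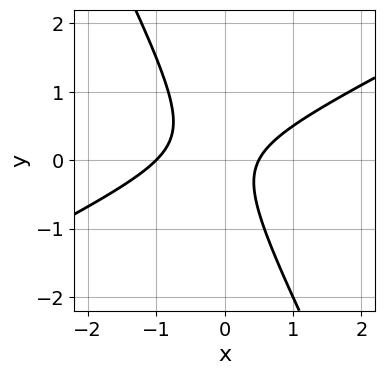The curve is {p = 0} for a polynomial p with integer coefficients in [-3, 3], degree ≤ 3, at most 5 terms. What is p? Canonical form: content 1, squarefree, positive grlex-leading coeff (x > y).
The degree is 2 — a generic line meets the curve in up to 2 points.
Against the integer gridlines: it crosses the x-axis at the gridline x = -1; the curve avoids every integer y-axis point in the box.
Together with the visible shape, these determine p as stated.

2*x^2 - 3*x*y - 2*y^2 + x - 1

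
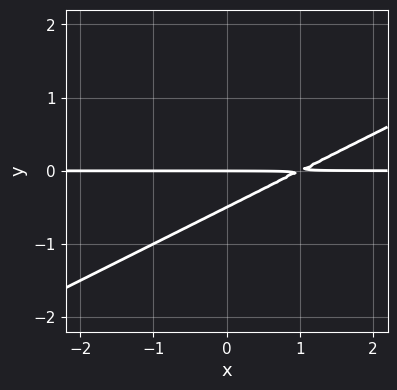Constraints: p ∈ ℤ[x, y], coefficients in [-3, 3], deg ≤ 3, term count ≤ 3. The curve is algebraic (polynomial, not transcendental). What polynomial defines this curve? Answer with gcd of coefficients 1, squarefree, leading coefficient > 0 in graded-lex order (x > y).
x*y - 2*y^2 - y

deg p = 2. The shape is more complex than any degree-1 curve.
Observable constraints: the visible x-axis segment lies entirely on the curve; one y-axis crossing is at y = 0.
Fitting integer coefficients to these (and the overall shape) gives p.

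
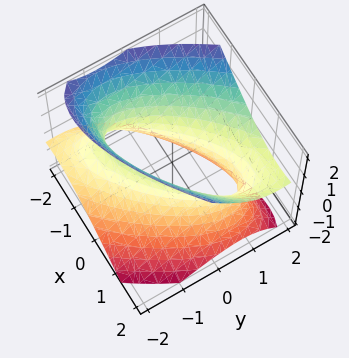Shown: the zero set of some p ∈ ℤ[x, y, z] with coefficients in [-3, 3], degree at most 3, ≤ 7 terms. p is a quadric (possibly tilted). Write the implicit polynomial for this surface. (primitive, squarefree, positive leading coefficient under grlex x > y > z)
2*x^2 - 3*x*y + 2*y^2 - 2*y*z - 2*z^2 - 2

The degree is 2 — the shape is more complex than any degree-1 surface.
Observable constraints: among the integer gridlines, it crosses the y-axis at y ∈ {-1, 1}; among the integer gridlines, it crosses the x-axis at x ∈ {-1, 1}; it misses every integer gridline on the z-axis.
Solving for integer coefficients yields p as stated.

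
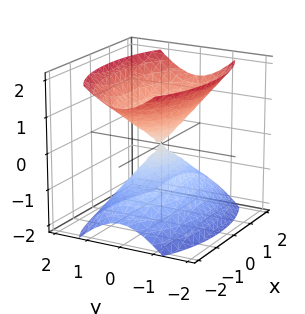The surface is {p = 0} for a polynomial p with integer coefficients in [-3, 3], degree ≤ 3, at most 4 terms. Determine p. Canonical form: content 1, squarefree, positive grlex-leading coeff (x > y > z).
x^2 + 3*y^2 - 2*z^2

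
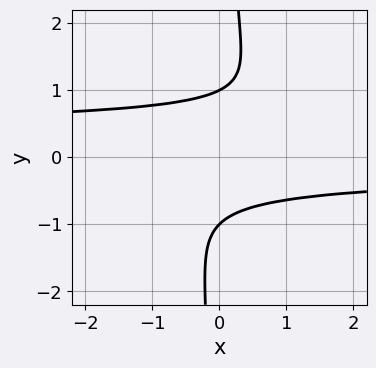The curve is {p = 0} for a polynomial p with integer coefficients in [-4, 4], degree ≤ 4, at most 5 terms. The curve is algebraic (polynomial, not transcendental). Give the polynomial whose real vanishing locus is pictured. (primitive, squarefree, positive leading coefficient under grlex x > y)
3*x*y^3 - x*y^2 - 2*y^2 + 2

First, the degree is 4 — the shape is more complex than any degree-3 curve.
Then, reading off the gridlines: among the integer gridlines, it crosses the y-axis at y ∈ {-1, 1}; it misses every integer gridline on the x-axis.
Finally, fitting integer coefficients to these (and the overall shape) gives p.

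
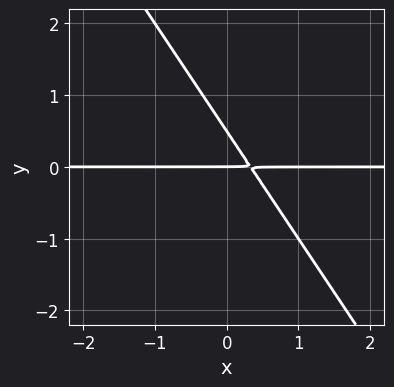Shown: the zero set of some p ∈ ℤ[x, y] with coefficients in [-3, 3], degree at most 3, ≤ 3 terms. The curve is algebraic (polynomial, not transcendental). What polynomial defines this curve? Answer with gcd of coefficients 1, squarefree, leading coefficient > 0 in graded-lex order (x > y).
deg p = 2. The shape is more complex than any degree-1 curve.
Observable constraints: every point of the x-axis in the box is on the curve; one y-axis crossing is at y = 0.
Matching integer coefficients to the picture gives p.

3*x*y + 2*y^2 - y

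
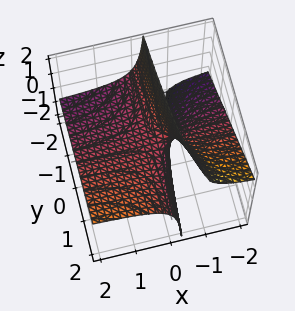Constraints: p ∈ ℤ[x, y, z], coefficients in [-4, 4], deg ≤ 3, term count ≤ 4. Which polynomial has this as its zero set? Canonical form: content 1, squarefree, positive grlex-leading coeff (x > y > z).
x*y - 2*x*z - z

deg p = 2.
Against the integer gridlines: it meets the z-axis at z = 0 (among the integer gridlines); the visible y-axis segment lies entirely on the surface; every point of the x-axis in the box is on the surface.
Putting this together gives p.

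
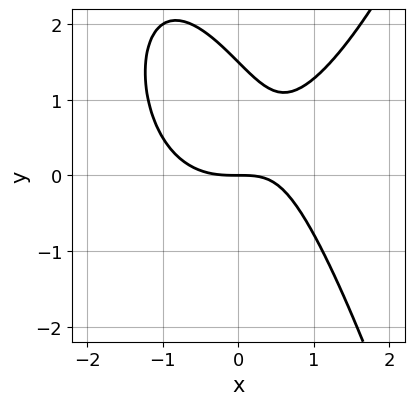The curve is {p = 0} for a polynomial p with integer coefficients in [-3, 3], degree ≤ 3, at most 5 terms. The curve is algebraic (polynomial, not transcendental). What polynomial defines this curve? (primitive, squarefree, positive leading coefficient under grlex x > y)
2*x^3 - 2*x*y - 2*y^2 + 3*y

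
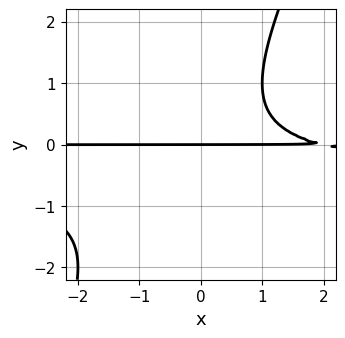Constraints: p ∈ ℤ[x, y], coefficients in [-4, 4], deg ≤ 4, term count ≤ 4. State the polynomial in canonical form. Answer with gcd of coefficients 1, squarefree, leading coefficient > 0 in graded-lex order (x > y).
2*x*y^2 - y^3 + x*y - 2*y

(a) deg p = 3.
(b) From the visible intercepts: the visible x-axis segment lies entirely on the curve; one y-axis crossing is at y = 0.
(c) Together with the visible shape, these determine p as stated.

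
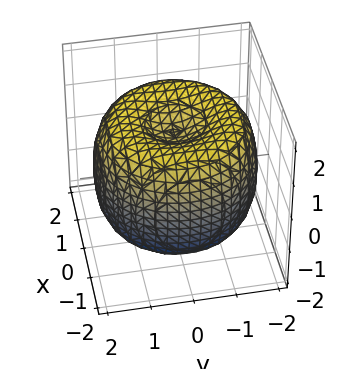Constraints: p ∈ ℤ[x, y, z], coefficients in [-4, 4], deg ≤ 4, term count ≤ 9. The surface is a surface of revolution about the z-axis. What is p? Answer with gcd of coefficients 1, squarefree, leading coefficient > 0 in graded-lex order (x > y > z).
First, degree: a generic line meets the surface in up to 4 points, so deg p = 4.
Then, symmetry: every cross-section ⟂ z is a circle, so x, y appear only via x² + y².
Next, from the visible intercepts: a circular section at z = -1 has radius between 1 and 2; the z-axis gridline crossings are at z ∈ {-1, 1}.
Finally, solving for integer coefficients yields p as stated.

x^4 + 2*x^2*y^2 + y^4 - 3*x^2 - 3*y^2 + 2*z^2 - 2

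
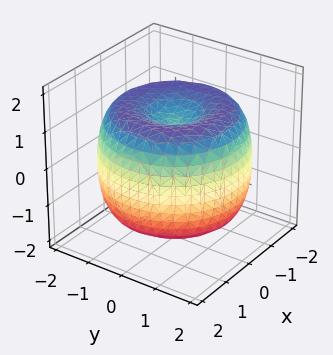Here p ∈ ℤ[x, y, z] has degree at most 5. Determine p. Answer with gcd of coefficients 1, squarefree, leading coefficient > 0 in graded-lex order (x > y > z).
x^4 + 2*x^2*y^2 + y^4 - 3*x^2 - 3*y^2 + 2*z^2 - 2

deg p = 4.
Symmetry: the surface is invariant under rotation about z: p = q(x² + y², z).
Reading off the gridlines: a circular section at z = 1 has radius between 1 and 2; among the integer gridlines, it crosses the z-axis at z ∈ {-1, 1}.
Solving for integer coefficients yields p as stated.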